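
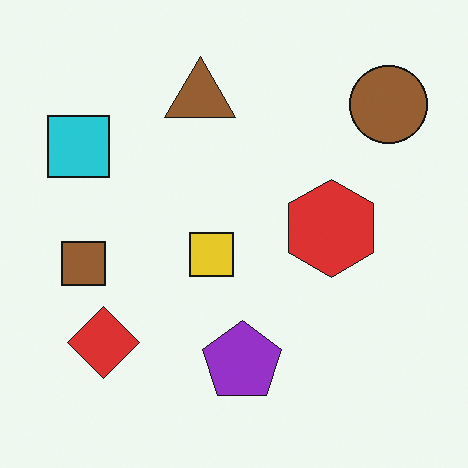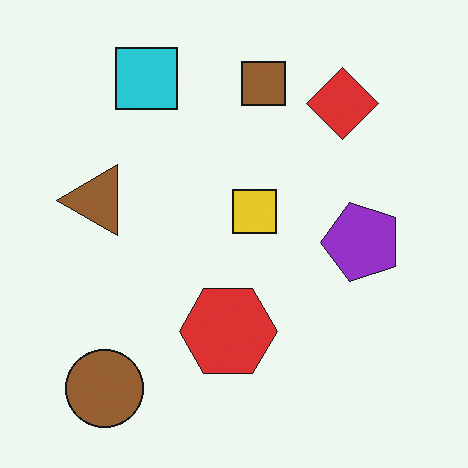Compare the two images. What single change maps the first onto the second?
Transposed (reflected across the top-left ↔ bottom-right diagonal).

Shapes have swapped their row and column positions — what was in the top-right is now in the bottom-left — a diagonal reflection.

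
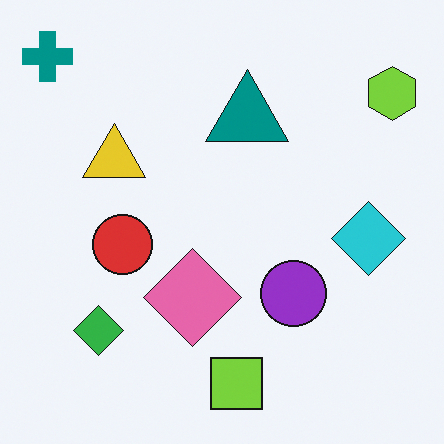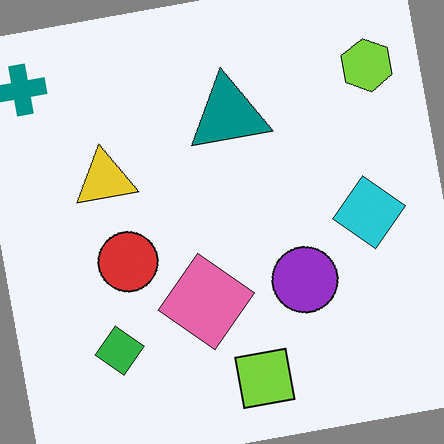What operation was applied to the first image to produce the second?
Rotated counter-clockwise by a small amount.

Every shape is tilted by the same angle and the image corners show triangular fill wedges — a whole-image rotation by a non-right angle.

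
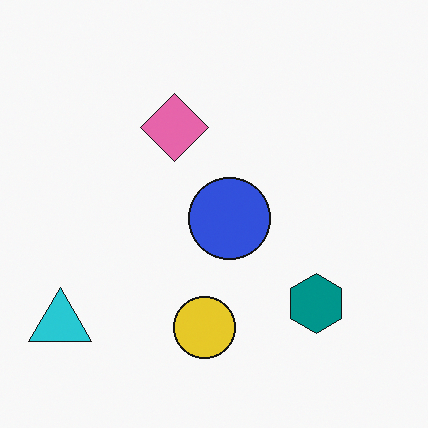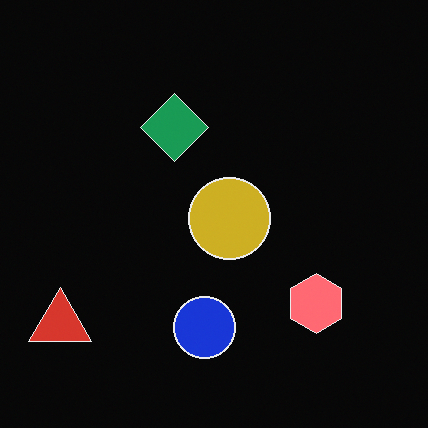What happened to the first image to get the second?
The image was color-inverted (negative).

The light background has become dark and every shape's color is its complement — a photographic negative.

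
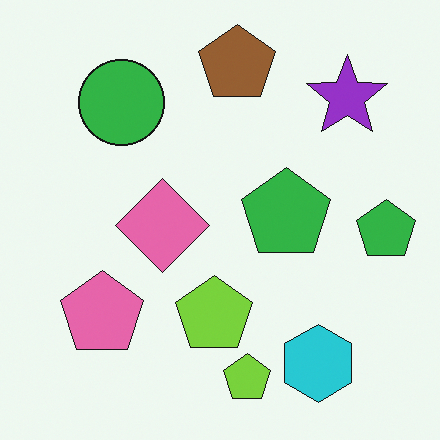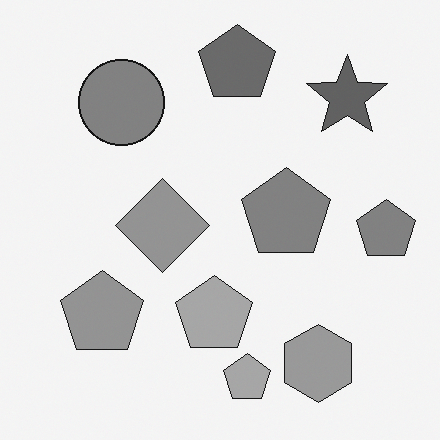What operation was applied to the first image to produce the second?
The transformation is: converted to grayscale.

All color is removed — every shape is now a shade of grey.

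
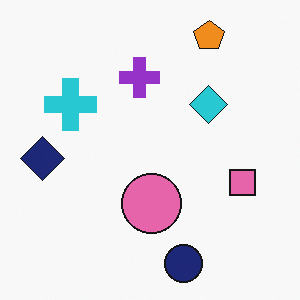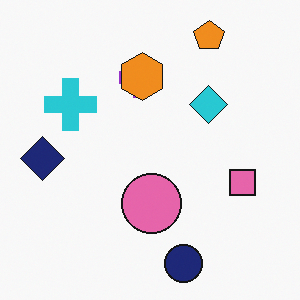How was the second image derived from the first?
The transformation is: overlaid with an additional orange hexagon.

An orange hexagon appears in the second image that is absent from the first.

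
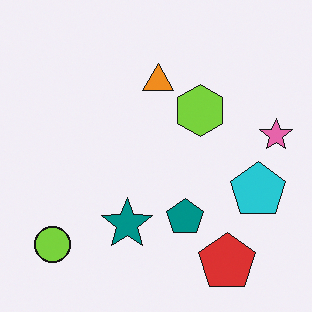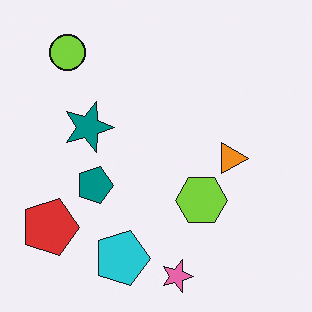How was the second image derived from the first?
The transformation is: rotated 90° clockwise.

The lime circle sits in the bottom-left of the first image and the top-left of the second — consistent with a whole-image 90° clockwise rotation.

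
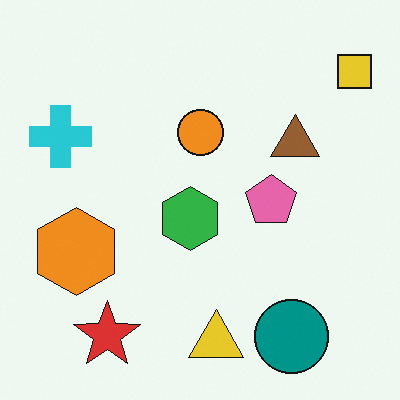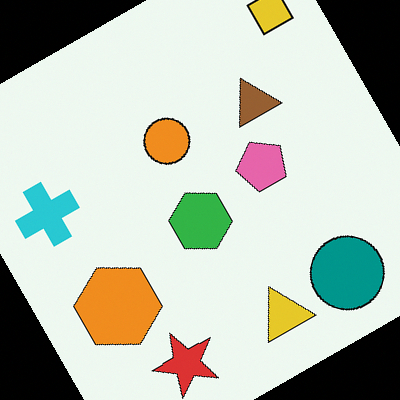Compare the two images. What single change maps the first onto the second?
This is the original image rotated counter-clockwise by a moderate amount.

Every shape is tilted by the same angle and the image corners show triangular fill wedges — a whole-image rotation by a non-right angle.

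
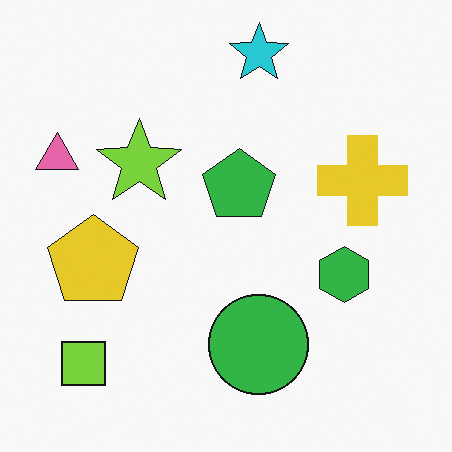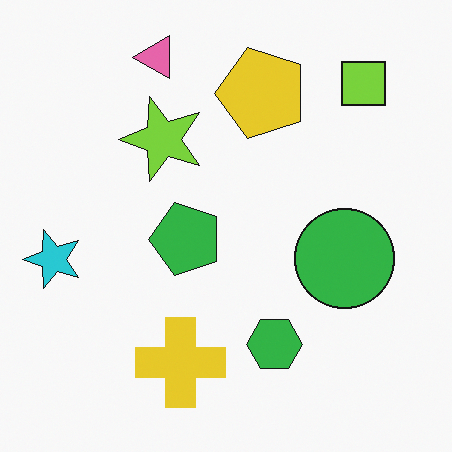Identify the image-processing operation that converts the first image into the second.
The second image is the first transposed (reflected across the top-left ↔ bottom-right diagonal).

Shapes have swapped their row and column positions — what was in the top-right is now in the bottom-left — a diagonal reflection.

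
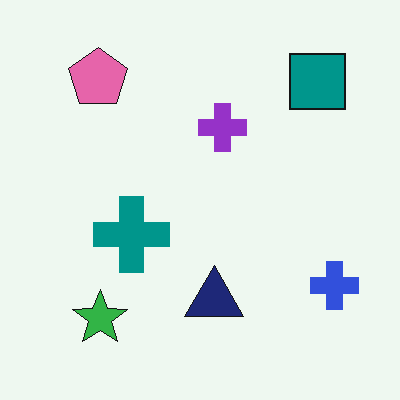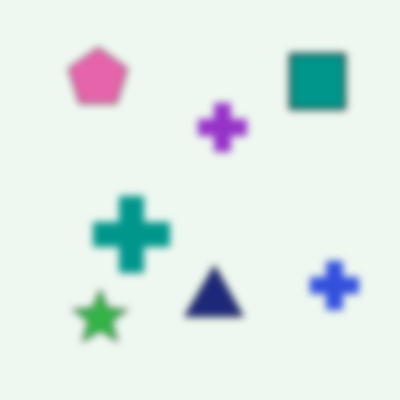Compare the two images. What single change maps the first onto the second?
The image was moderately blurred.

Shape edges and outlines are uniformly softened across the whole image.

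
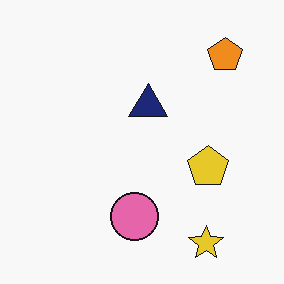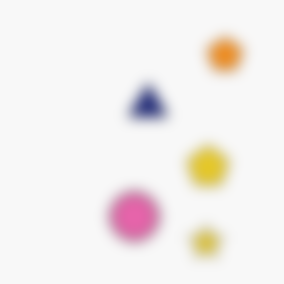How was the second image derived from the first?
Strongly gaussian-blurred.

Shape edges and outlines are uniformly softened across the whole image.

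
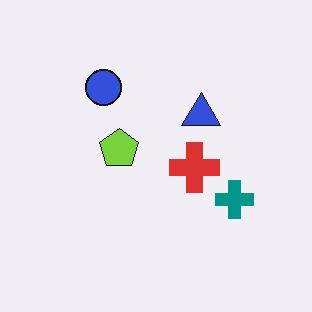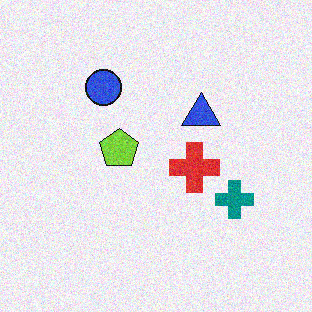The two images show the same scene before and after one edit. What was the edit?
The image was degraded with visible gaussian noise.

Random speckle covers the whole image, including the flat background.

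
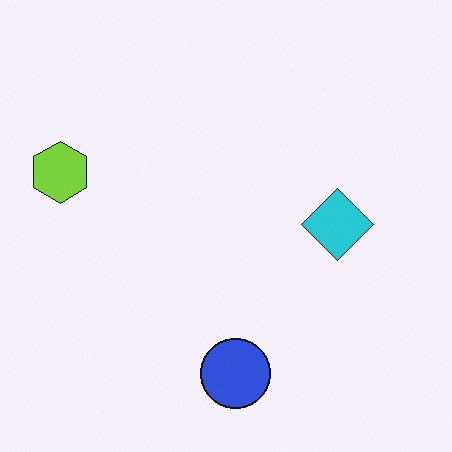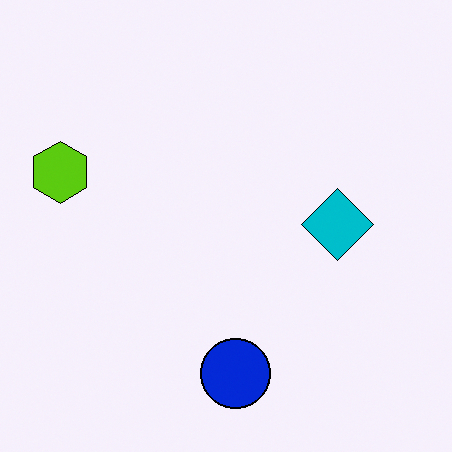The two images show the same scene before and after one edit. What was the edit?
The transformation is: given slightly increased contrast.

Tones are pushed away from mid-grey across the whole image — a global contrast change.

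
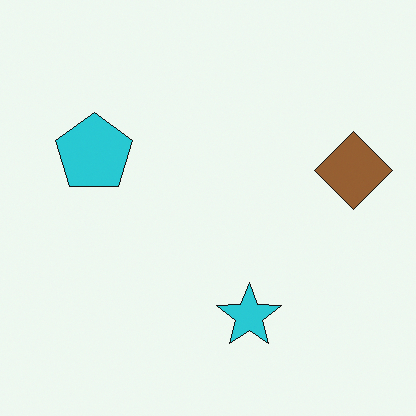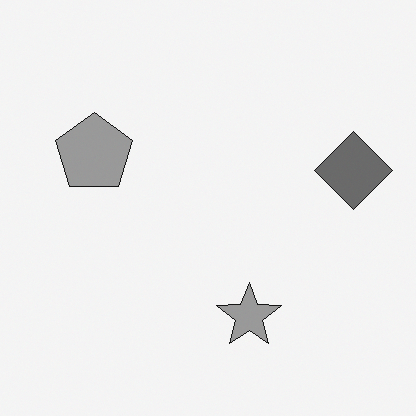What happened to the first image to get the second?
It was converted to grayscale.

All color is removed — every shape is now a shade of grey.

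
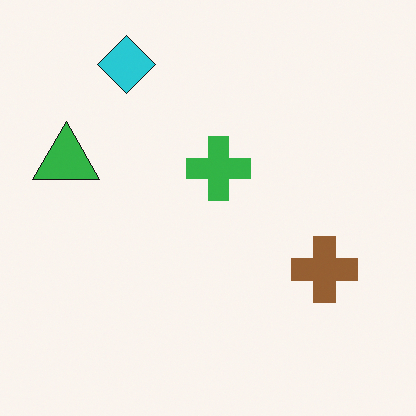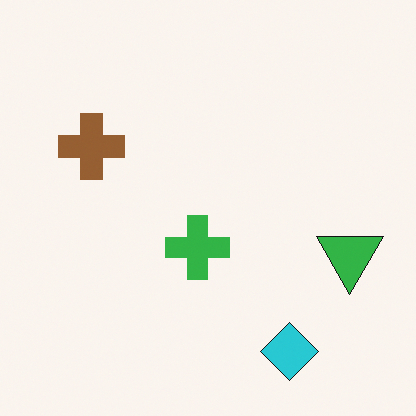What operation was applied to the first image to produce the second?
The second image is the first rotated 180°.

The cyan diamond sits in the top-left of the first image and the bottom-right of the second — consistent with a whole-image 180° rotation.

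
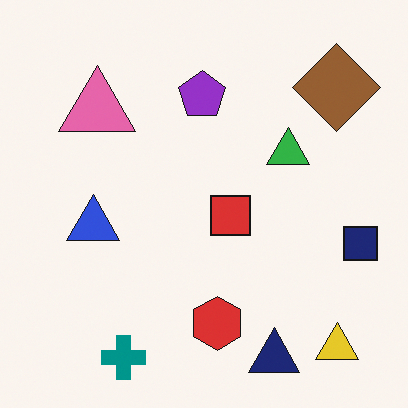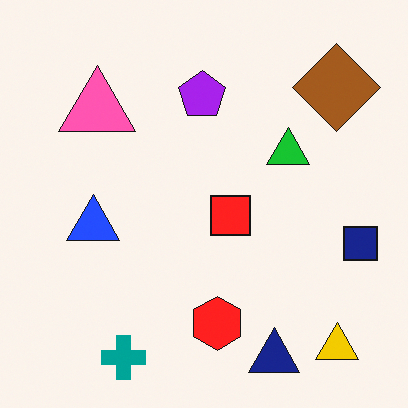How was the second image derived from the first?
This is the original image slightly oversaturated.

All colors are more vivid — a global saturation change.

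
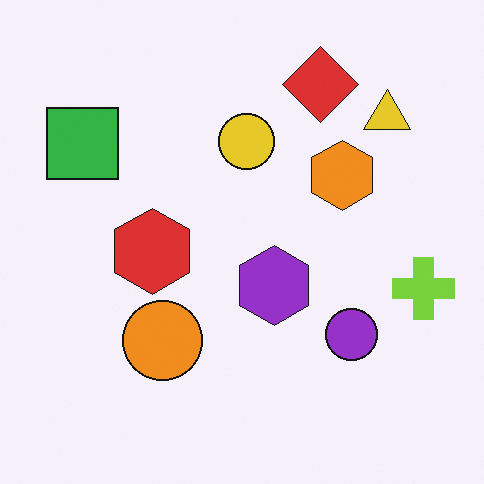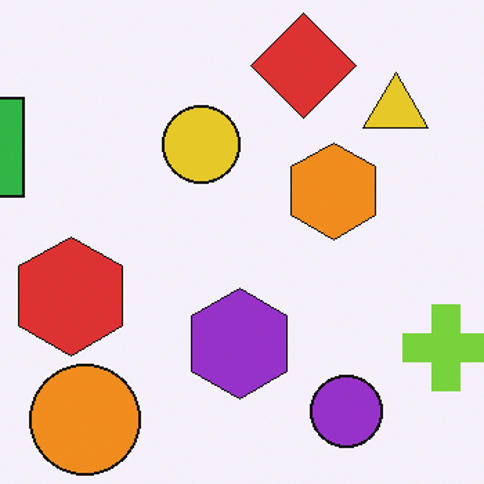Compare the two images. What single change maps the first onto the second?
The second image is the first cropped to a modestly smaller region and rescaled.

The visible shapes are larger and the field of view is narrower; shapes near the original edges may be partly or wholly outside the frame — a crop-and-rescale.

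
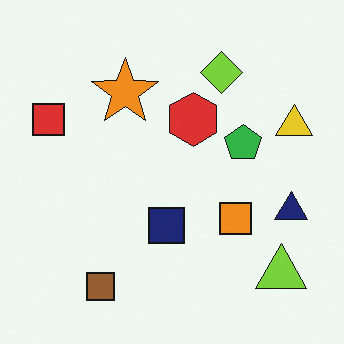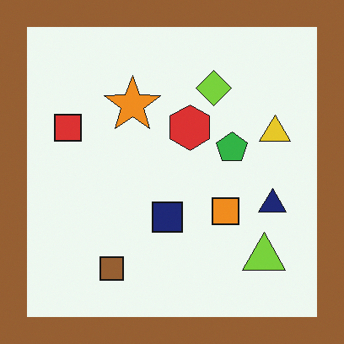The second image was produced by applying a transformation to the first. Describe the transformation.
Framed with a brown border.

A solid brown frame runs around the edge of the second image, with the content slightly shrunk inside it.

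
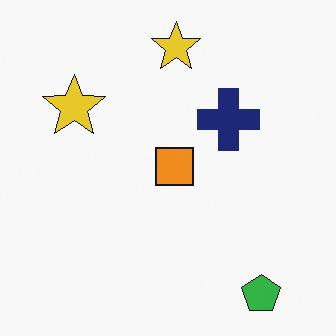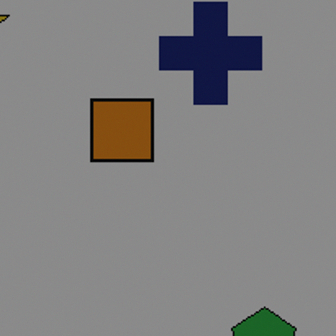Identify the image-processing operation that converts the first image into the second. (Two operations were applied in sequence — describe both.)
The image was cropped to a noticeably smaller region and rescaled, then substantially darkened.

The visible shapes are larger and the field of view is narrower; shapes near the original edges may be partly or wholly outside the frame — a crop-and-rescale. Every pixel — background and shapes alike — is uniformly darkened.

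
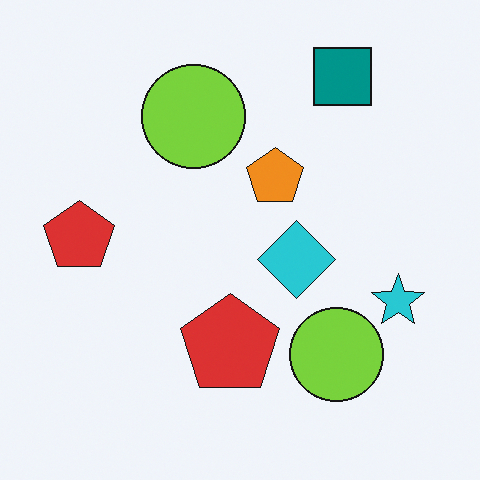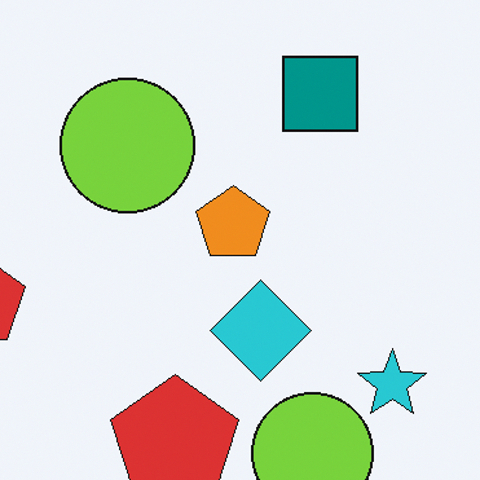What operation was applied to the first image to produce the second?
The second image is the first cropped slightly and scaled back up.

The visible shapes are larger and the field of view is narrower; shapes near the original edges may be partly or wholly outside the frame — a crop-and-rescale.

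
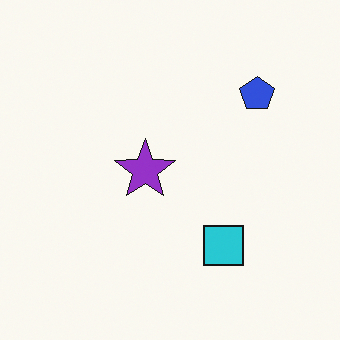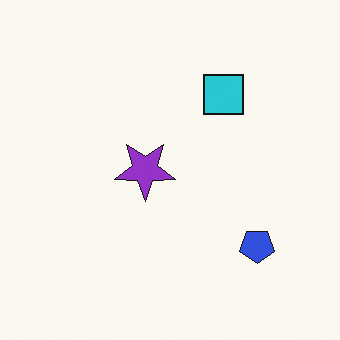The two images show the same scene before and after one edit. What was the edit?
The second image is the first flipped vertically (top ↔ bottom).

The blue pentagon is in the top-right of the first image and the bottom-right of the second — shapes on opposite sides of the horizontal midline have swapped in a mirror flip.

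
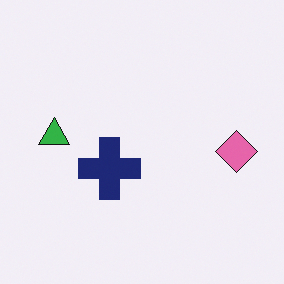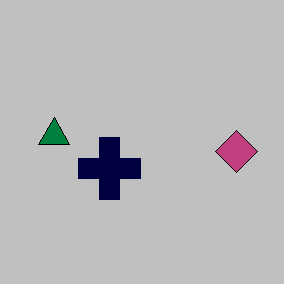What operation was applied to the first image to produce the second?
The image was heavily posterized to just a handful of flat colors.

Each flat color has snapped to a coarser quantized level — most visibly, the near-white background has dropped to a flat grey.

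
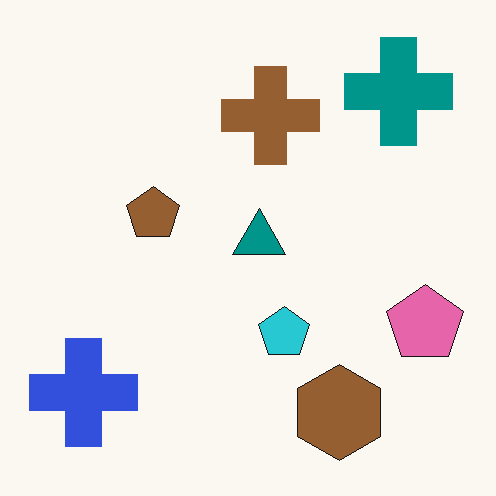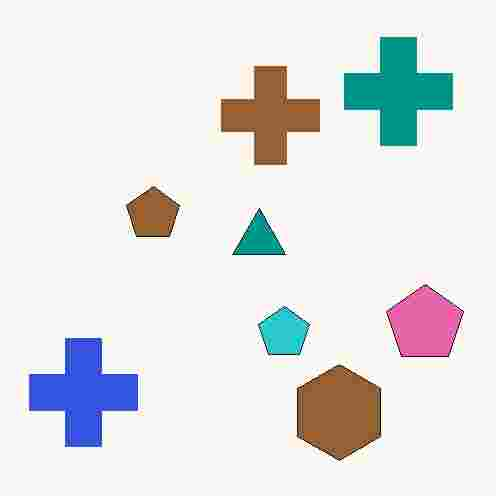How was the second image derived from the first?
Heavily JPEG-compressed with obvious blocking artifacts.

Blocky 8×8 compression artifacts appear around shape edges and the flat background shows ringing — characteristic JPEG degradation.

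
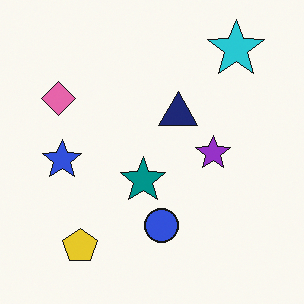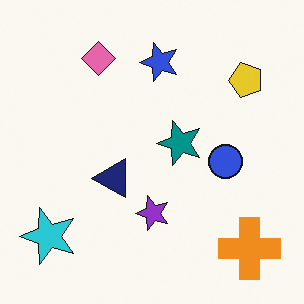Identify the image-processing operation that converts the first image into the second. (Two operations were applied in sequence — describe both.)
This is the original image transposed (reflected across the top-left ↔ bottom-right diagonal), then overlaid with an additional orange cross.

Shapes have swapped their row and column positions — what was in the top-right is now in the bottom-left — a diagonal reflection. An orange cross appears in the second image that is absent from the first.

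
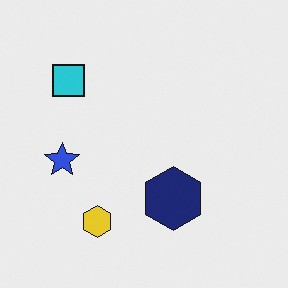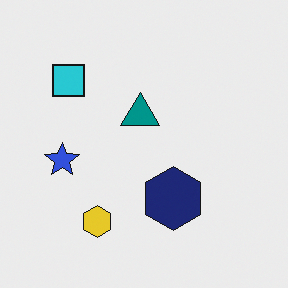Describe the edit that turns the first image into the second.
The image was overlaid with an additional teal triangle.

A teal triangle appears in the second image that is absent from the first.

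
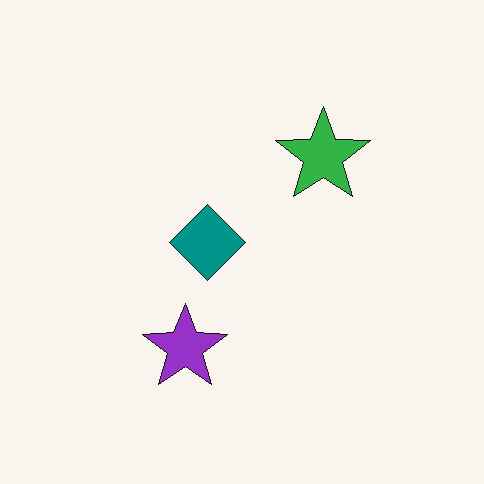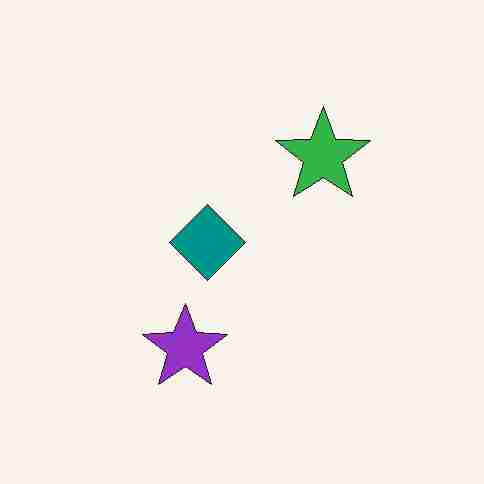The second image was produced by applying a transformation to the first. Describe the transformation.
The image was heavily JPEG-compressed with obvious blocking artifacts.

Blocky 8×8 compression artifacts appear around shape edges and the flat background shows ringing — characteristic JPEG degradation.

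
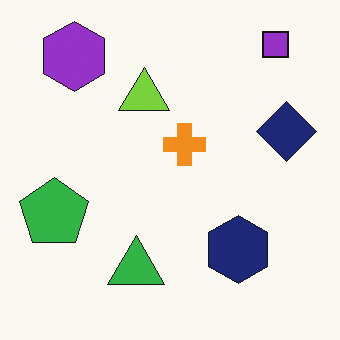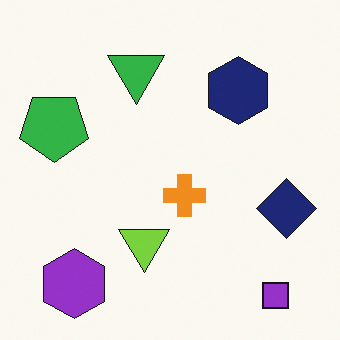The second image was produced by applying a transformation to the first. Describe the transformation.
This is the original image flipped vertically (top ↔ bottom).

The purple square is in the top-right of the first image and the bottom-right of the second — shapes on opposite sides of the horizontal midline have swapped in a mirror flip.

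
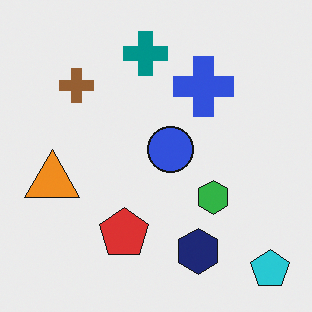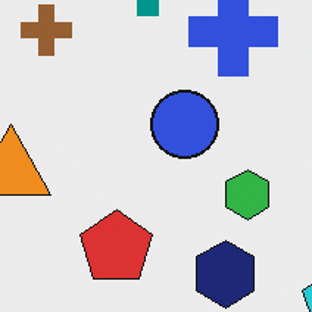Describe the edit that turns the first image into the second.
It was cropped to a modestly smaller region and rescaled.

The visible shapes are larger and the field of view is narrower; shapes near the original edges may be partly or wholly outside the frame — a crop-and-rescale.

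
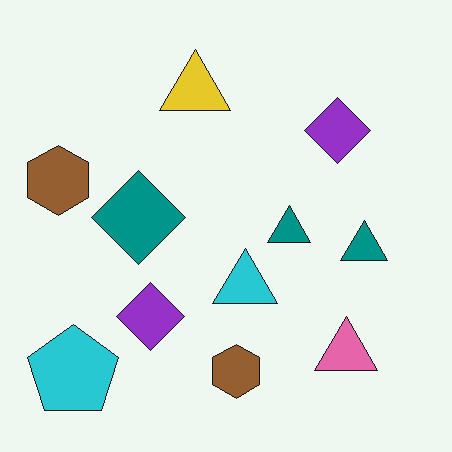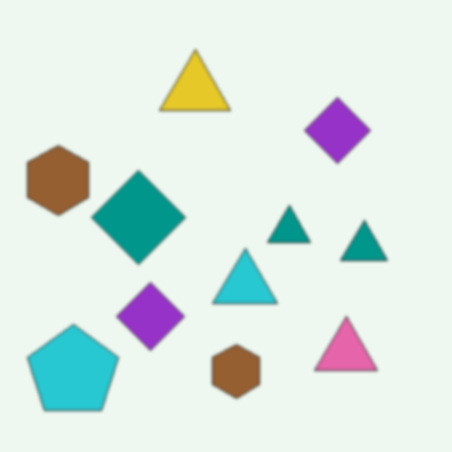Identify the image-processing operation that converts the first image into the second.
This is the original image given a subtle gaussian blur.

Shape edges and outlines are uniformly softened across the whole image.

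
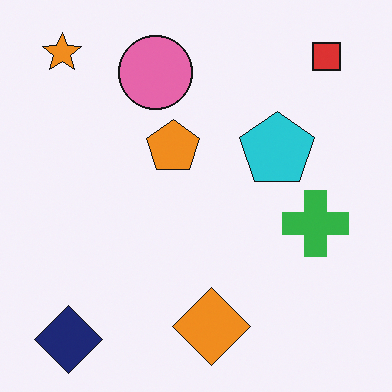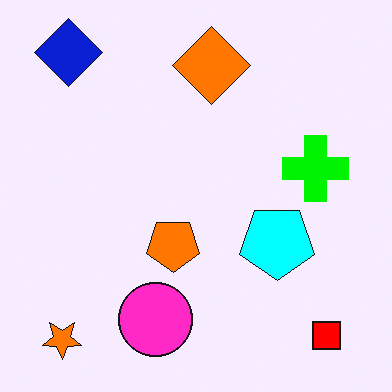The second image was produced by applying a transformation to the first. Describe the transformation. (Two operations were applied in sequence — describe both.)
Heavily oversaturated, then flipped vertically (top ↔ bottom).

All colors are more vivid — a global saturation change. The navy diamond is in the bottom-left of the first image and the top-left of the second — shapes on opposite sides of the horizontal midline have swapped in a mirror flip.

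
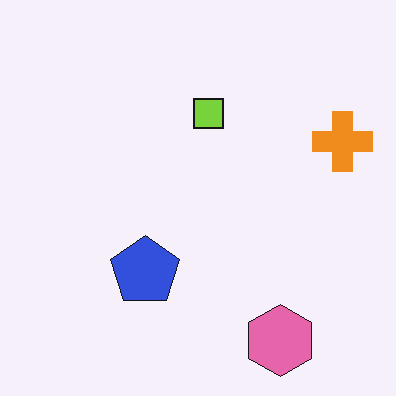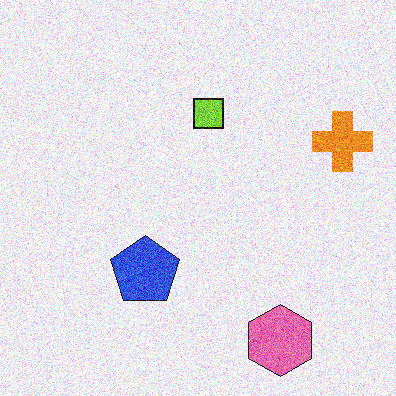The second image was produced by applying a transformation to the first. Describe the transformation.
It was degraded with a thick layer of grain.

Random speckle covers the whole image, including the flat background.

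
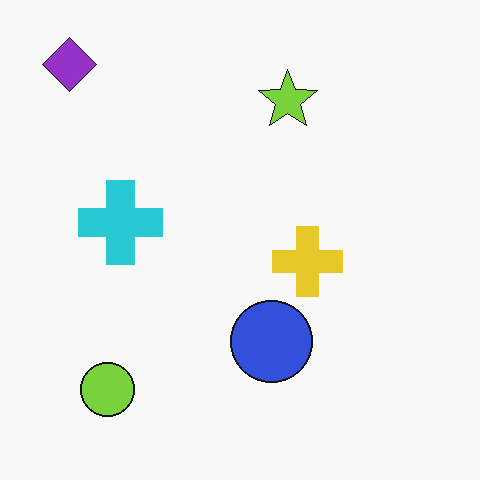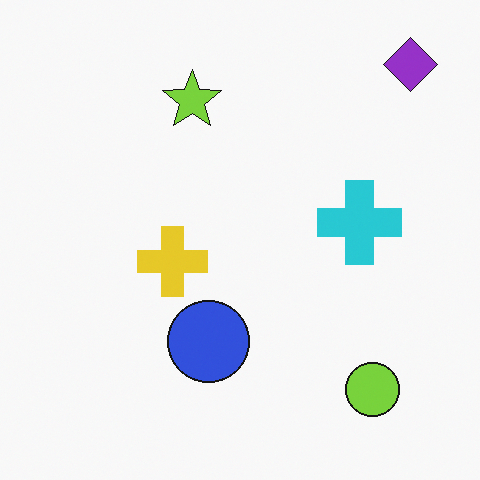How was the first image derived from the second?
The first image is the second flipped horizontally (left ↔ right).

The purple diamond is in the top-right of the second image and the top-left of the first — shapes on opposite sides of the vertical midline have swapped in a mirror flip.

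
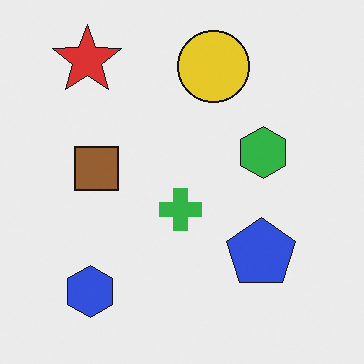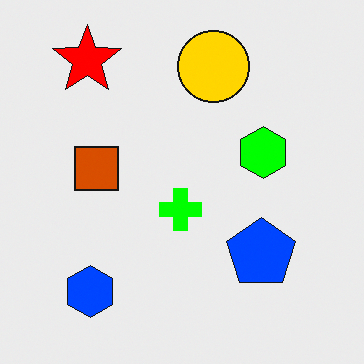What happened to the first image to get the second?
It was made much more vivid (saturation change).

All colors are more vivid — a global saturation change.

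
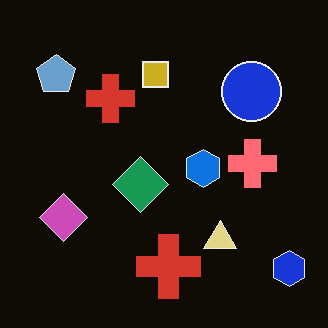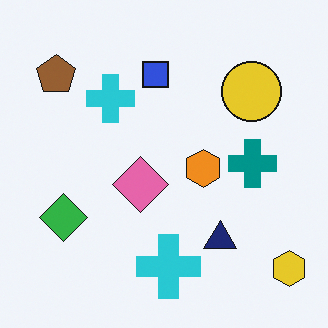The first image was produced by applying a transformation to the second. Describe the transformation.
The transformation is: color-inverted (negative).

The light background has become dark and every shape's color is its complement — a photographic negative.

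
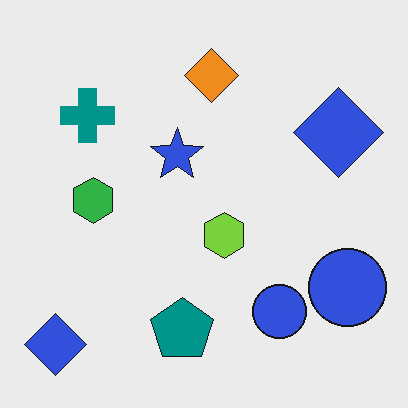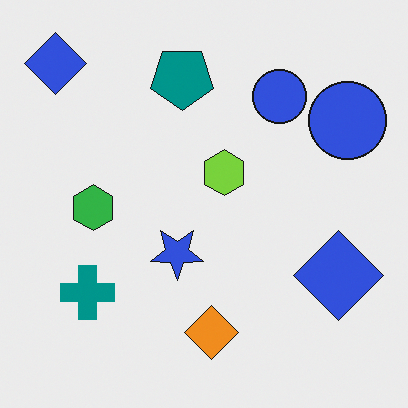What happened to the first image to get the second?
Flipped vertically (top ↔ bottom).

The orange diamond is in the top of the first image and the bottom of the second — shapes on opposite sides of the horizontal midline have swapped in a mirror flip.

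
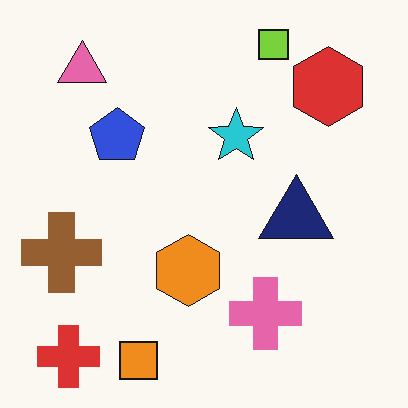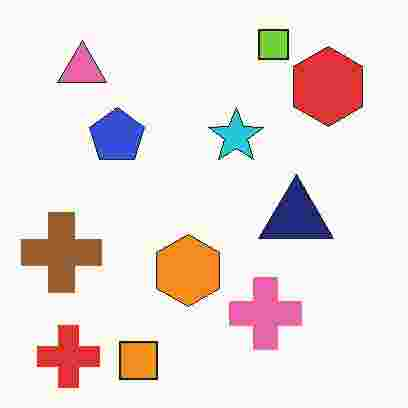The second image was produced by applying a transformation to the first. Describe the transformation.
The transformation is: degraded with heavy JPEG compression.

Blocky 8×8 compression artifacts appear around shape edges and the flat background shows ringing — characteristic JPEG degradation.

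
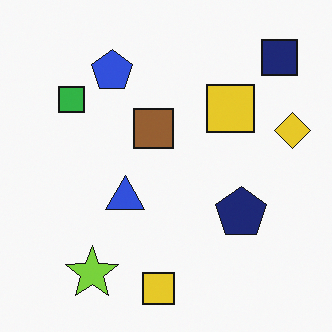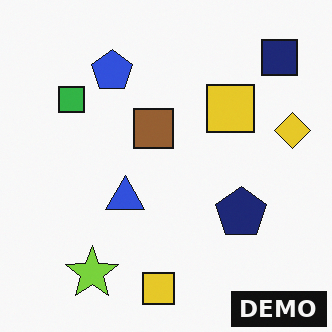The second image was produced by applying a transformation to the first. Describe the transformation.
It was watermarked with the text "DEMO" in the lower-right corner.

A dark label reading "DEMO" appears in the lower-right corner.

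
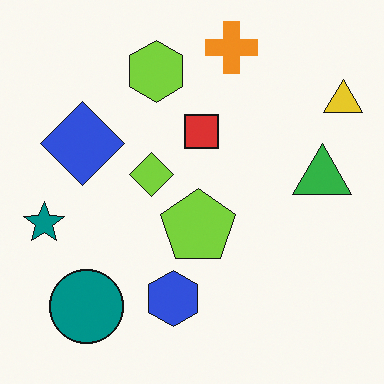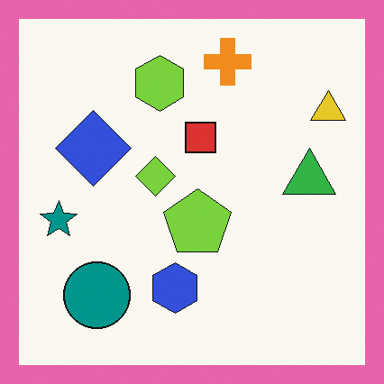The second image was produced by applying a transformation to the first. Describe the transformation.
The image was framed with a pink border.

A solid pink frame runs around the edge of the second image, with the content slightly shrunk inside it.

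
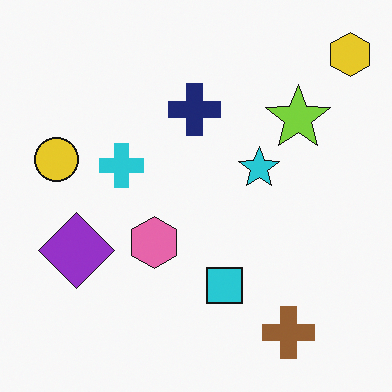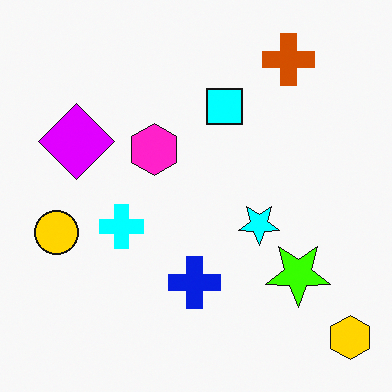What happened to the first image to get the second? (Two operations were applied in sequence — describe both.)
The second image is the first flipped vertically (top ↔ bottom), then made much more vivid (saturation change).

The yellow hexagon is in the top-right of the first image and the bottom-right of the second — shapes on opposite sides of the horizontal midline have swapped in a mirror flip. All colors are more vivid — a global saturation change.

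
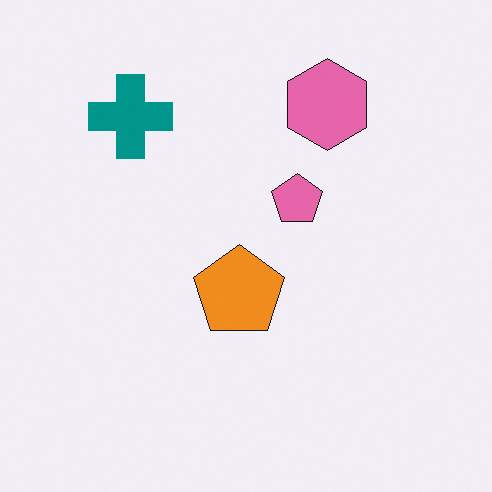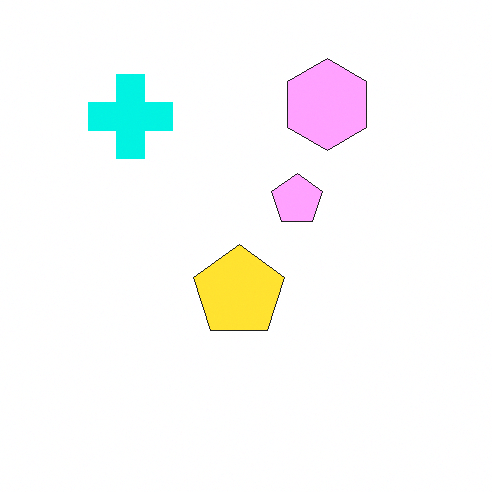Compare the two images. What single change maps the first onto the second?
The second image is the first brightened a lot.

Every pixel — background and shapes alike — is uniformly brightened.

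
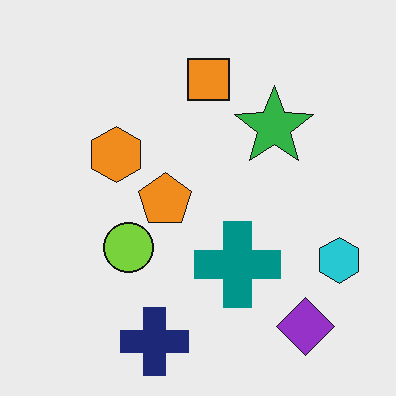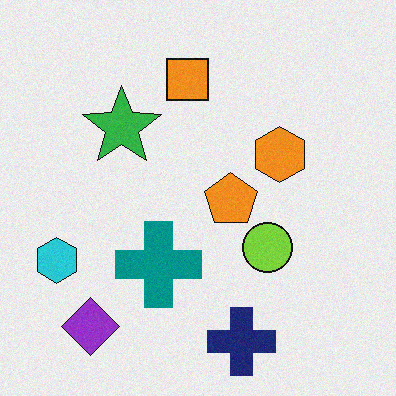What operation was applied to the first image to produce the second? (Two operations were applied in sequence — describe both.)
The transformation is: flipped horizontally (left ↔ right), then degraded with subtle gaussian noise.

The cyan hexagon is in the right of the first image and the left of the second — shapes on opposite sides of the vertical midline have swapped in a mirror flip. Random speckle covers the whole image, including the flat background.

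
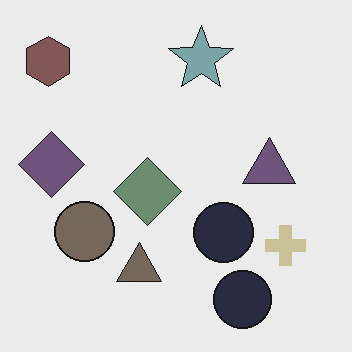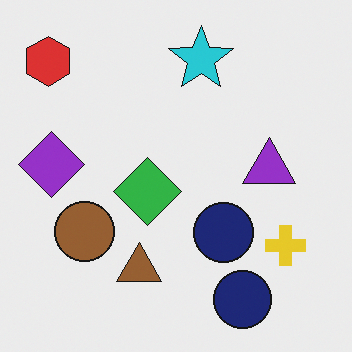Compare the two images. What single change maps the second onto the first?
This is the original image heavily desaturated.

All colors are more muted and greyish — a global saturation change.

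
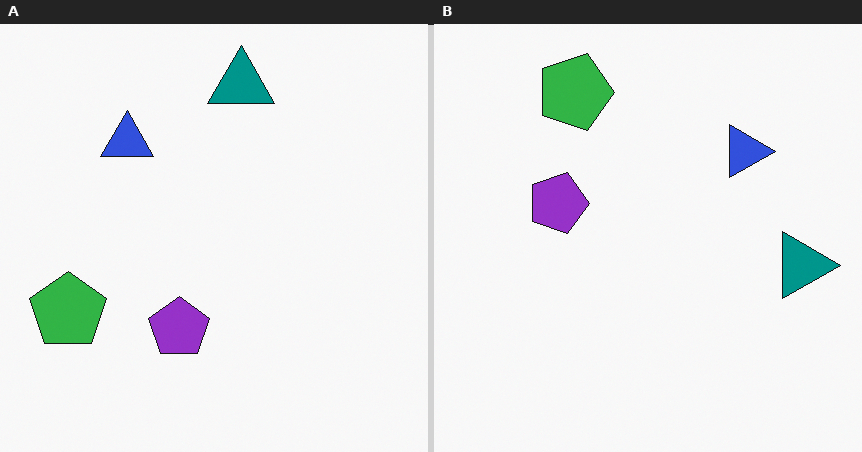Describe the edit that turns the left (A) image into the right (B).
The transformation is: rotated 90° clockwise.

The green pentagon sits in the bottom-left of the left (A) image and the top-left of the right (B) — consistent with a whole-image 90° clockwise rotation.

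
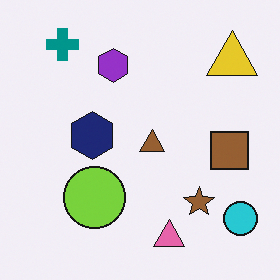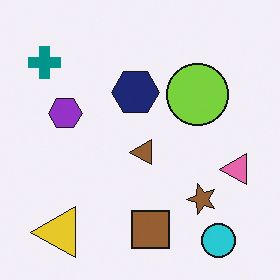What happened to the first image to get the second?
The image was transposed (reflected across the top-left ↔ bottom-right diagonal).

Shapes have swapped their row and column positions — what was in the top-right is now in the bottom-left — a diagonal reflection.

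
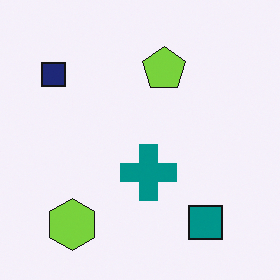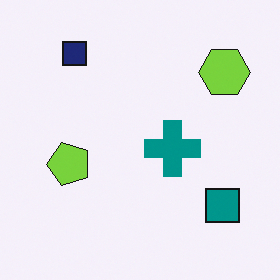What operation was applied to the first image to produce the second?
This is the original image transposed (reflected across the top-left ↔ bottom-right diagonal).

Shapes have swapped their row and column positions — what was in the top-right is now in the bottom-left — a diagonal reflection.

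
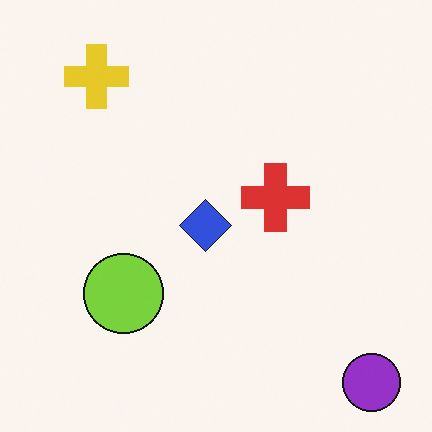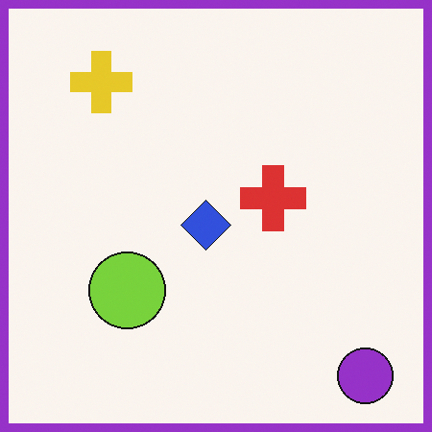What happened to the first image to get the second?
The image was framed with a purple border.

A solid purple frame runs around the edge of the second image, with the content slightly shrunk inside it.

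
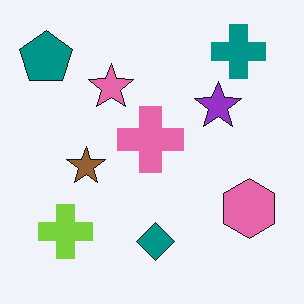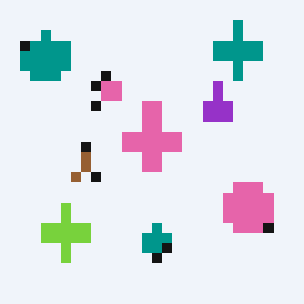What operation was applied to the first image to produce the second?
This is the original image heavily pixelated into large blocks.

Shapes are reduced to large square blocks; fine edges and outlines are lost — a downscale-then-upscale (mosaic) effect.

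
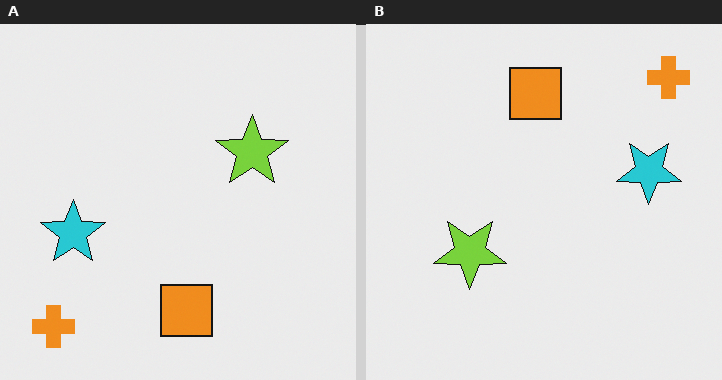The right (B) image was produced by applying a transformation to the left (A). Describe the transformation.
This is the original image rotated 180°.

The orange cross sits in the bottom-left of the left (A) image and the top-right of the right (B) — consistent with a whole-image 180° rotation.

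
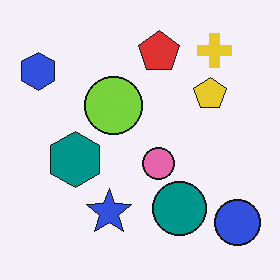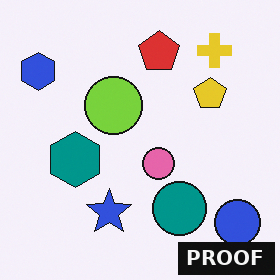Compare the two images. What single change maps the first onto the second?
This is the original image watermarked with the text "PROOF" in the lower-right corner.

A dark label reading "PROOF" appears in the lower-right corner.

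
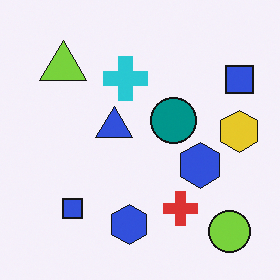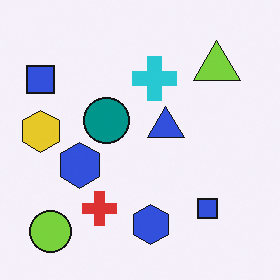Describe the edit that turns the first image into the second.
It was flipped horizontally (left ↔ right).

The yellow hexagon is in the right of the first image and the left of the second — shapes on opposite sides of the vertical midline have swapped in a mirror flip.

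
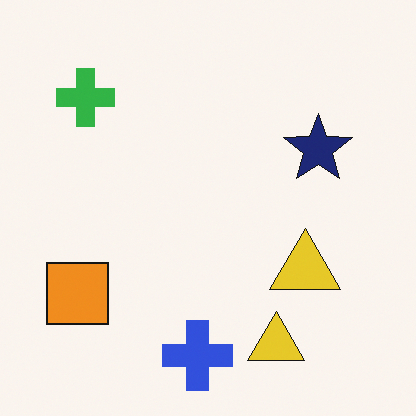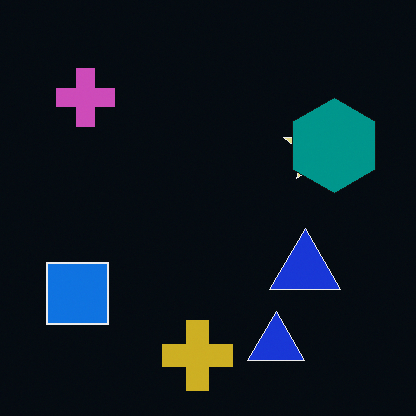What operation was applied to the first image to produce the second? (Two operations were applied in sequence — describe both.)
The transformation is: color-inverted (negative), then overlaid with an additional teal hexagon.

The light background has become dark and every shape's color is its complement — a photographic negative. A teal hexagon appears in the second image that is absent from the first.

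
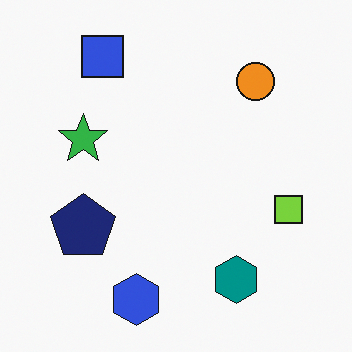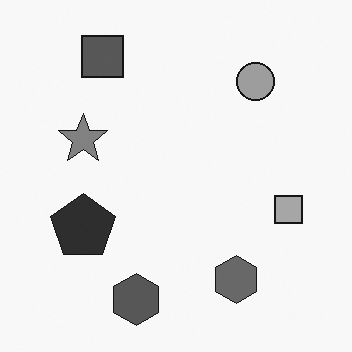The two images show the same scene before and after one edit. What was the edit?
The second image is the first converted to grayscale.

All color is removed — every shape is now a shade of grey.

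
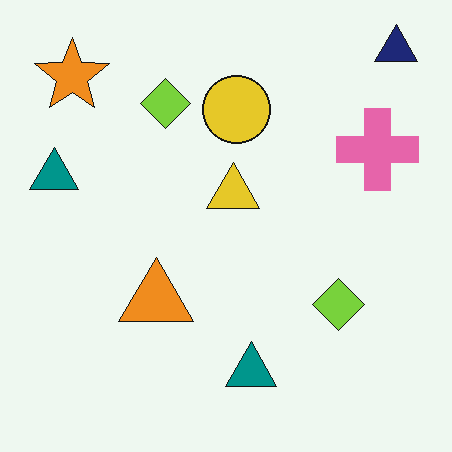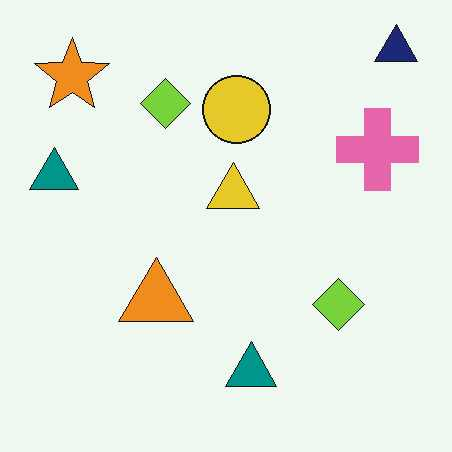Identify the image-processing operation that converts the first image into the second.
It was JPEG-compressed with visible artifacts.

Blocky 8×8 compression artifacts appear around shape edges and the flat background shows ringing — characteristic JPEG degradation.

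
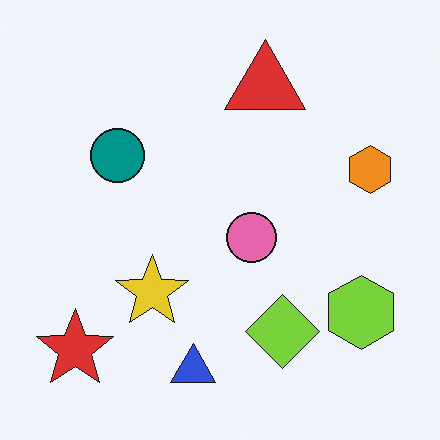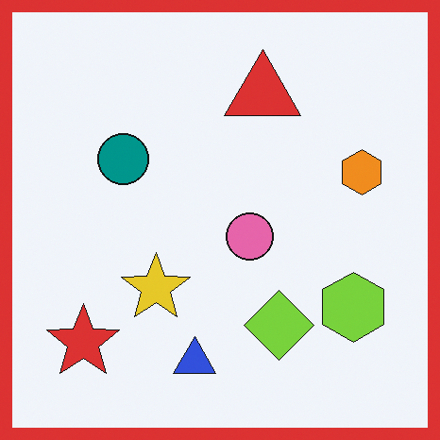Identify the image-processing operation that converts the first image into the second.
It was framed with a red border.

A solid red frame runs around the edge of the second image, with the content slightly shrunk inside it.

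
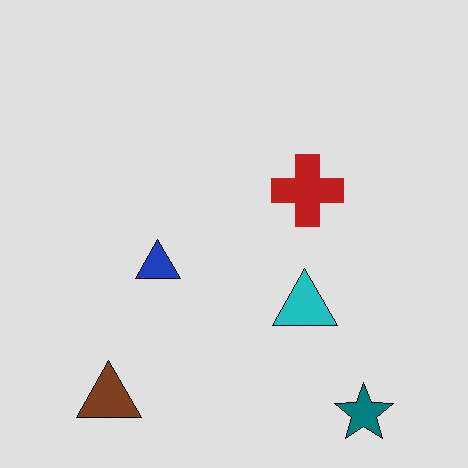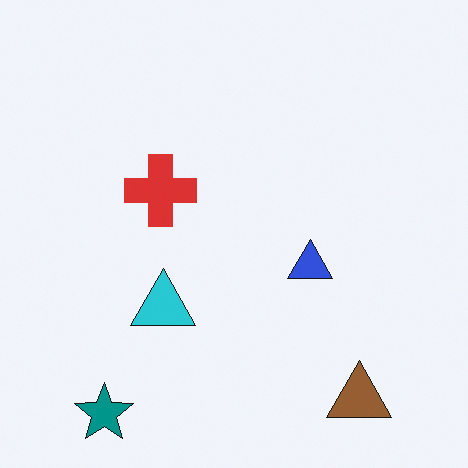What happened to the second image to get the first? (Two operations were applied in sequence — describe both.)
The transformation is: posterized to a reduced palette, then flipped horizontally (left ↔ right).

Each flat color has snapped to a coarser quantized level — most visibly, the near-white background has dropped to a flat grey. The teal star is in the bottom-left of the second image and the bottom-right of the first — shapes on opposite sides of the vertical midline have swapped in a mirror flip.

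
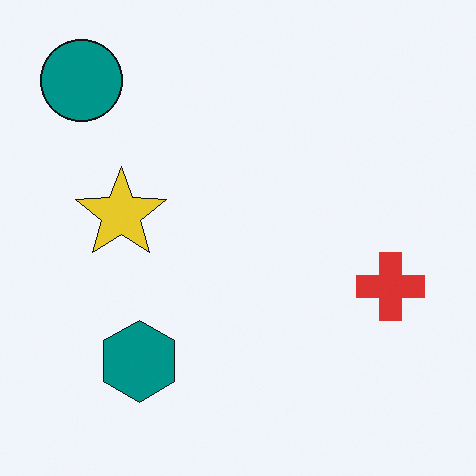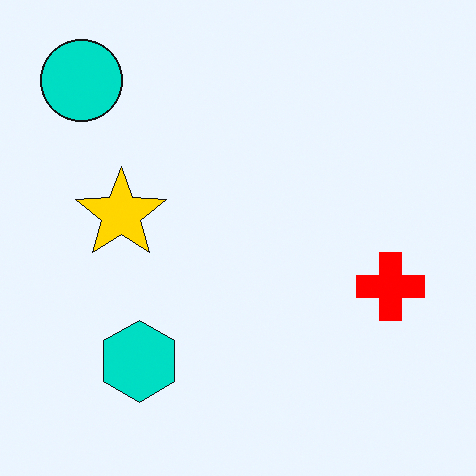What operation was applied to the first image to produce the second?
This is the original image heavily oversaturated.

All colors are more vivid — a global saturation change.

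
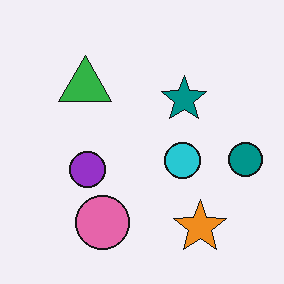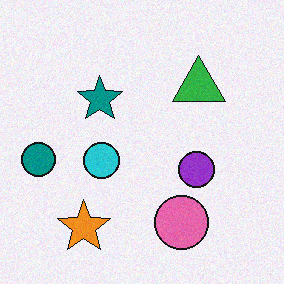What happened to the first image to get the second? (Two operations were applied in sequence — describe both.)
The image was flipped horizontally (left ↔ right), then degraded with a light layer of grain.

The teal circle is in the right of the first image and the left of the second — shapes on opposite sides of the vertical midline have swapped in a mirror flip. Random speckle covers the whole image, including the flat background.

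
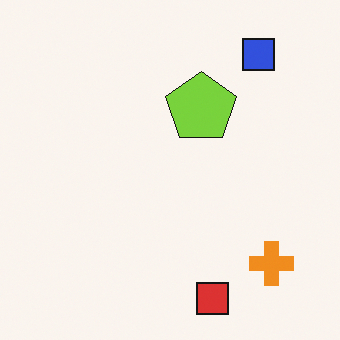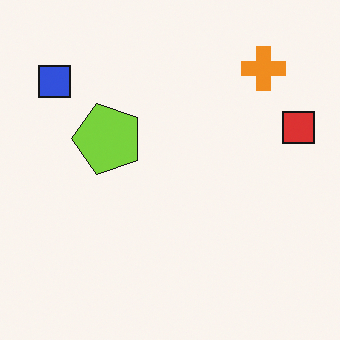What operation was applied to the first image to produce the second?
The second image is the first rotated 90° counter-clockwise.

The blue square sits in the top-right of the first image and the top-left of the second — consistent with a whole-image 90° counter-clockwise rotation.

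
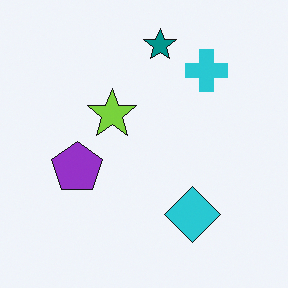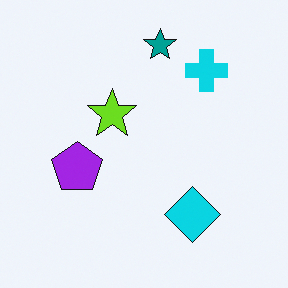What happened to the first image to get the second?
It was slightly oversaturated.

All colors are more vivid — a global saturation change.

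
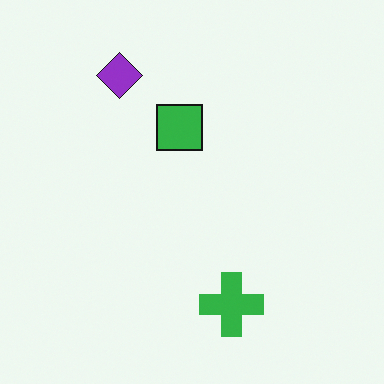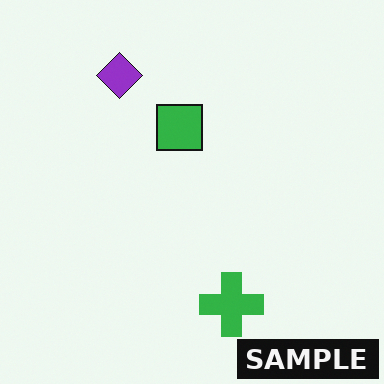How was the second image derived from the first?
This is the original image watermarked with the text "SAMPLE" in the lower-right corner.

A dark label reading "SAMPLE" appears in the lower-right corner.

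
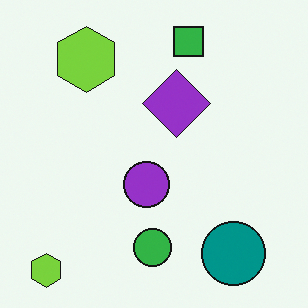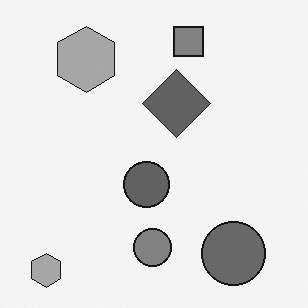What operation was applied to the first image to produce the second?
The image was converted to grayscale.

All color is removed — every shape is now a shade of grey.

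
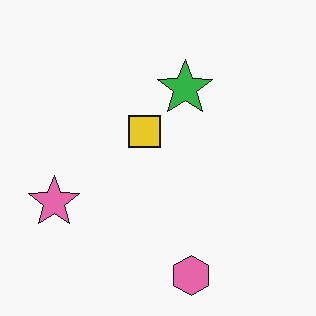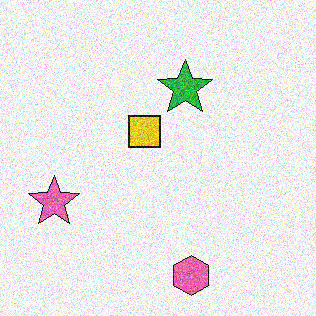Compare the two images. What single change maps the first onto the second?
This is the original image degraded with a thick layer of grain.

Random speckle covers the whole image, including the flat background.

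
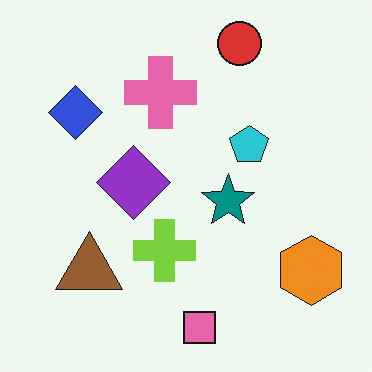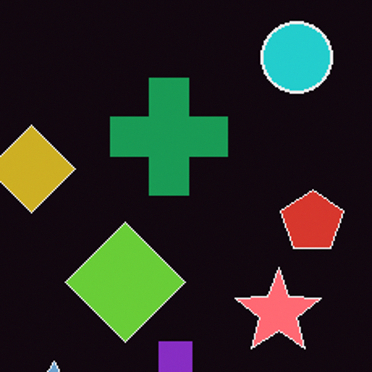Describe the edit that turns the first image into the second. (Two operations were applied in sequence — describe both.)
The image was cropped tightly and scaled back up, then color-inverted (negative).

The visible shapes are larger and the field of view is narrower; shapes near the original edges may be partly or wholly outside the frame — a crop-and-rescale. The light background has become dark and every shape's color is its complement — a photographic negative.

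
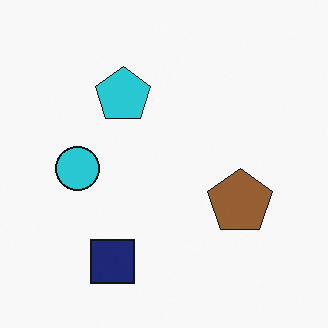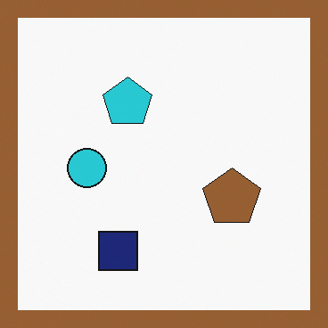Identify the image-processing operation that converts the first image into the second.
This is the original image framed with a brown border.

A solid brown frame runs around the edge of the second image, with the content slightly shrunk inside it.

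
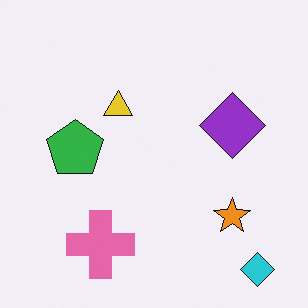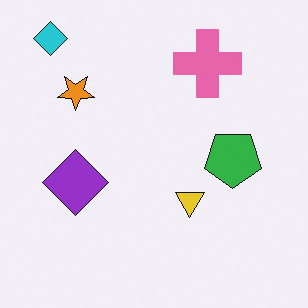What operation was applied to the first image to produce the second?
The transformation is: rotated 180°.

The cyan diamond sits in the bottom-right of the first image and the top-left of the second — consistent with a whole-image 180° rotation.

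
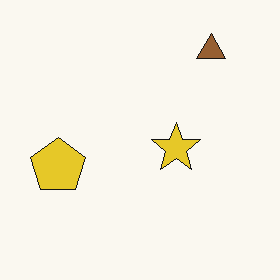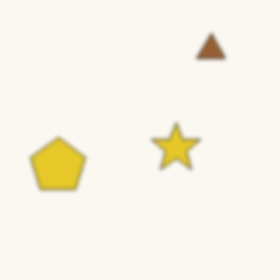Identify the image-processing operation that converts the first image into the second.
The second image is the first slightly softened.

Shape edges and outlines are uniformly softened across the whole image.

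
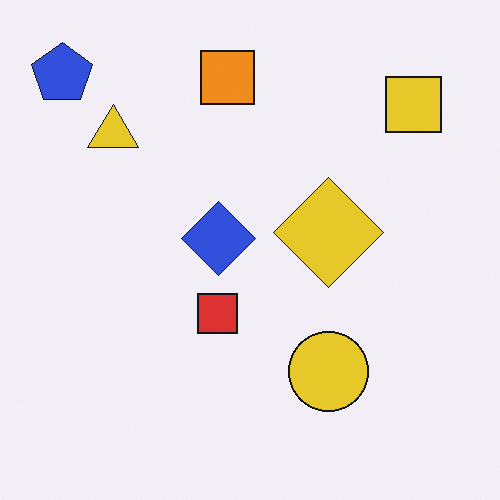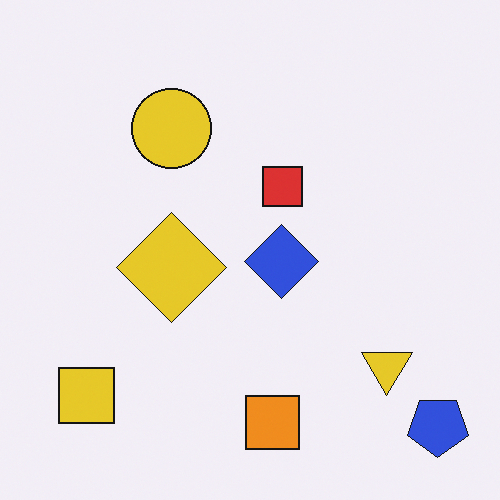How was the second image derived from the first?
The second image is the first rotated 180°.

The blue pentagon sits in the top-left of the first image and the bottom-right of the second — consistent with a whole-image 180° rotation.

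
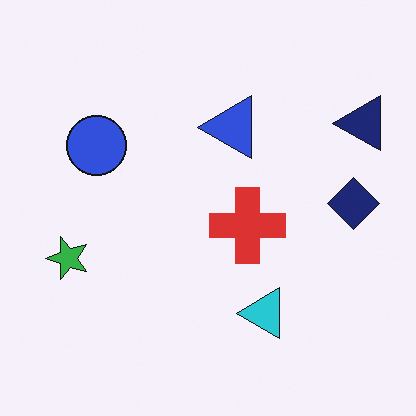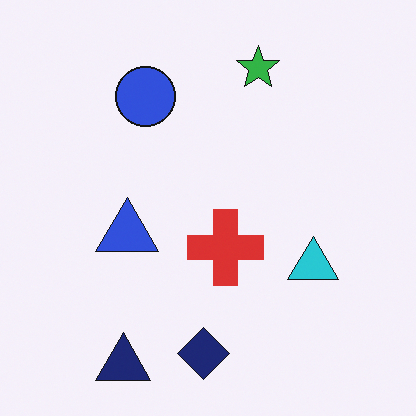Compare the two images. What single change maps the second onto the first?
This is the original image transposed (reflected across the top-left ↔ bottom-right diagonal).

Shapes have swapped their row and column positions — what was in the top-right is now in the bottom-left — a diagonal reflection.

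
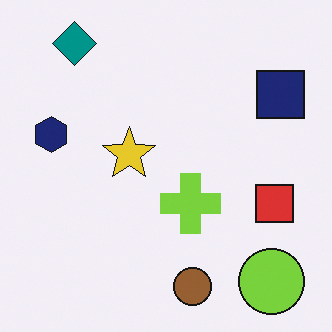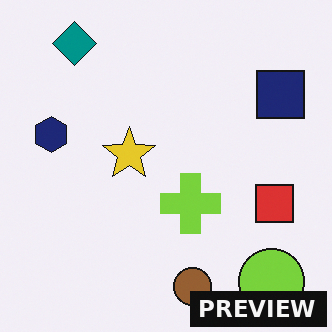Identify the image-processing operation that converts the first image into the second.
The transformation is: watermarked with the text "PREVIEW" in the lower-right corner.

A dark label reading "PREVIEW" appears in the lower-right corner.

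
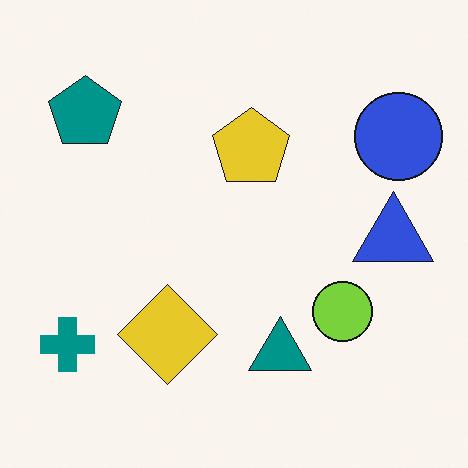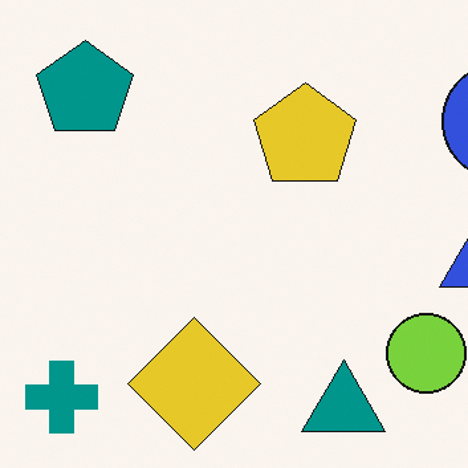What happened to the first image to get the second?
This is the original image cropped slightly and scaled back up.

The visible shapes are larger and the field of view is narrower; shapes near the original edges may be partly or wholly outside the frame — a crop-and-rescale.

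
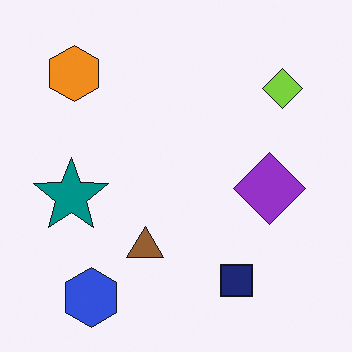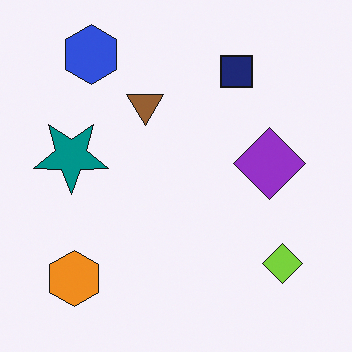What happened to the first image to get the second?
This is the original image flipped vertically (top ↔ bottom).

The blue hexagon is in the bottom-left of the first image and the top-left of the second — shapes on opposite sides of the horizontal midline have swapped in a mirror flip.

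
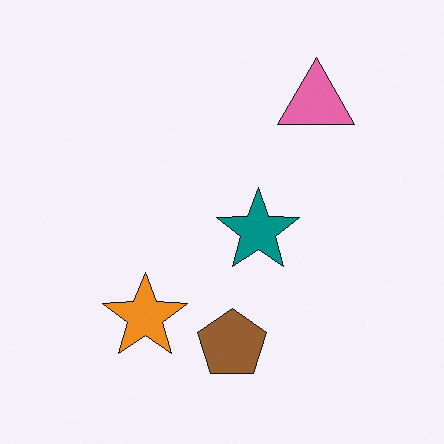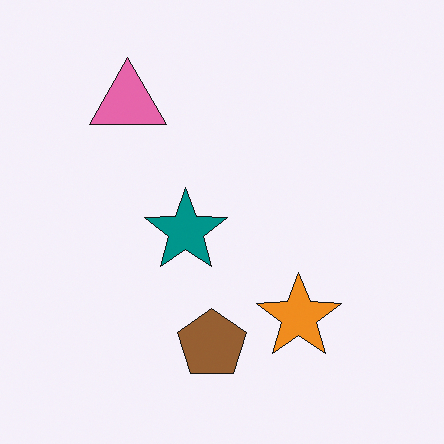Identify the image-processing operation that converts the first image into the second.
It was flipped horizontally (left ↔ right).

The pink triangle is in the top-right of the first image and the top-left of the second — shapes on opposite sides of the vertical midline have swapped in a mirror flip.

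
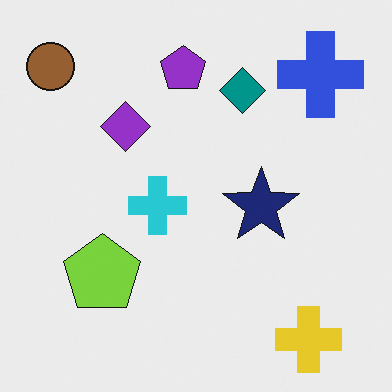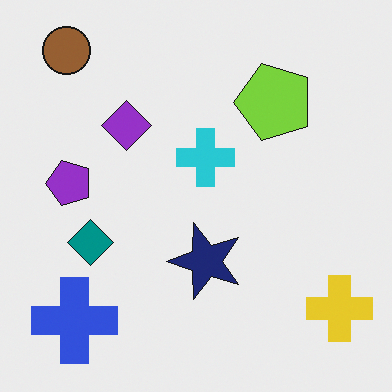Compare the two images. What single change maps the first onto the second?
Transposed (reflected across the top-left ↔ bottom-right diagonal).

Shapes have swapped their row and column positions — what was in the top-right is now in the bottom-left — a diagonal reflection.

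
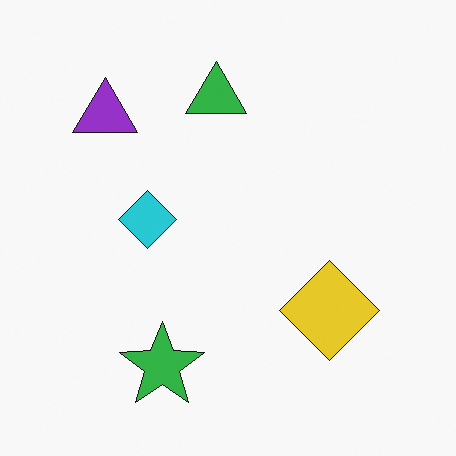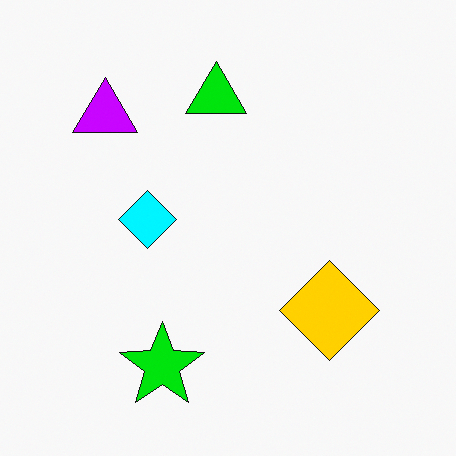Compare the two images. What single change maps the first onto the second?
The transformation is: made much more vivid (saturation change).

All colors are more vivid — a global saturation change.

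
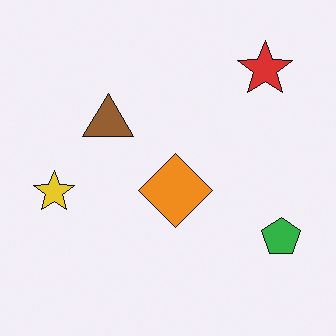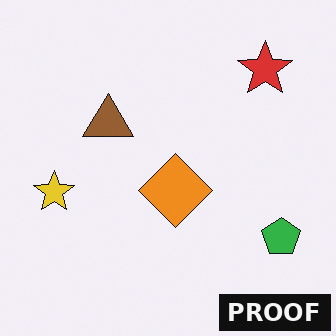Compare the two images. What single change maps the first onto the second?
The image was watermarked with the text "PROOF" in the lower-right corner.

A dark label reading "PROOF" appears in the lower-right corner.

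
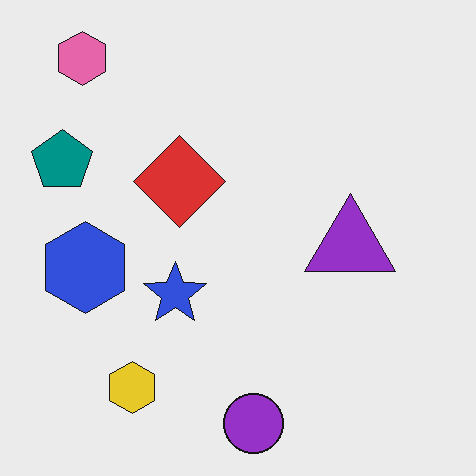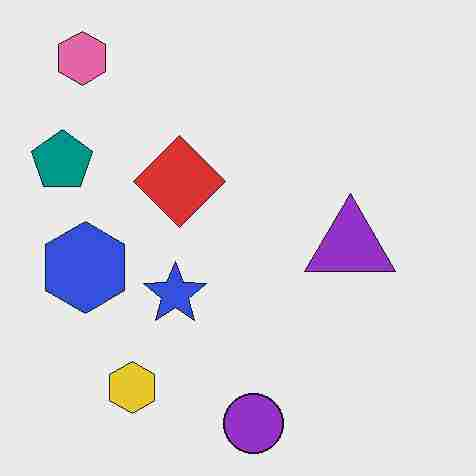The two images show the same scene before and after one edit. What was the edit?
It was heavily JPEG-compressed with obvious blocking artifacts.

Blocky 8×8 compression artifacts appear around shape edges and the flat background shows ringing — characteristic JPEG degradation.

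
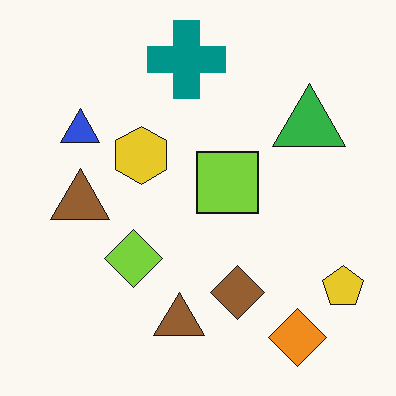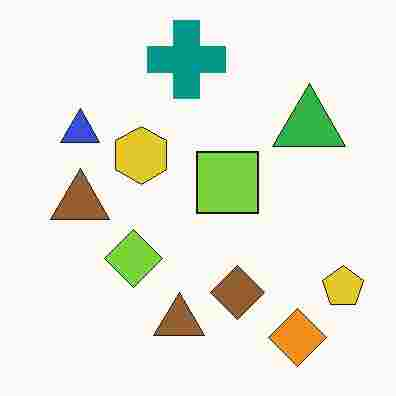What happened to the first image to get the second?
This is the original image heavily JPEG-compressed with obvious blocking artifacts.

Blocky 8×8 compression artifacts appear around shape edges and the flat background shows ringing — characteristic JPEG degradation.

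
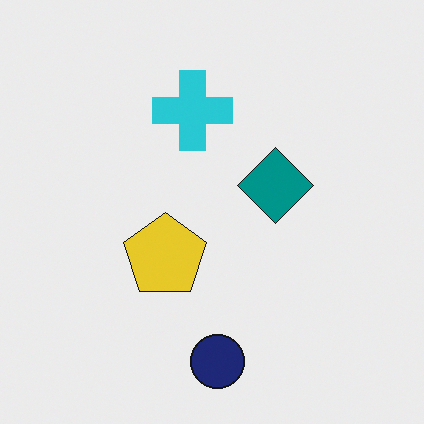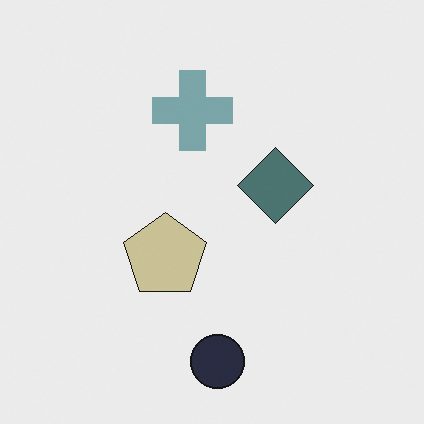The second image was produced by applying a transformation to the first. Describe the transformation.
It was made much more muted (saturation change).

All colors are more muted and greyish — a global saturation change.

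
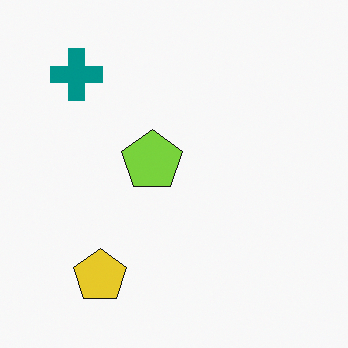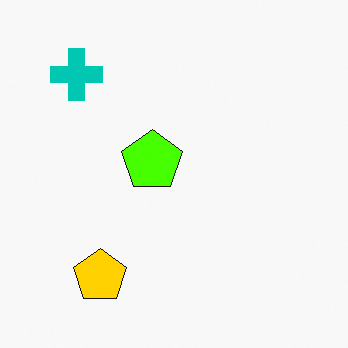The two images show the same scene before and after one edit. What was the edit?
The transformation is: made much more vivid (saturation change).

All colors are more vivid — a global saturation change.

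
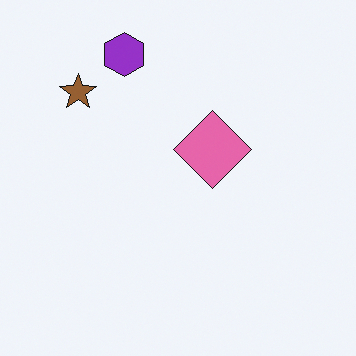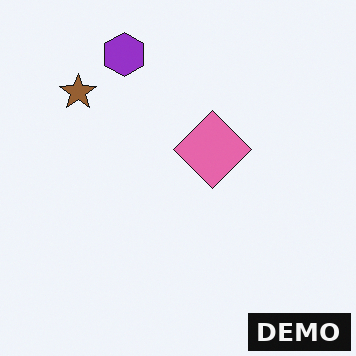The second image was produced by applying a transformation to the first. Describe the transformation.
The second image is the first watermarked with the text "DEMO" in the lower-right corner.

A dark label reading "DEMO" appears in the lower-right corner.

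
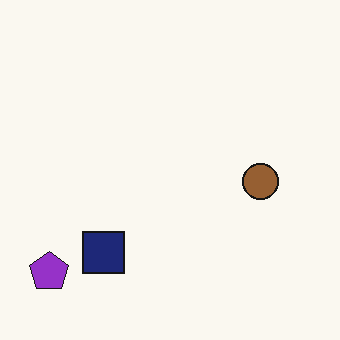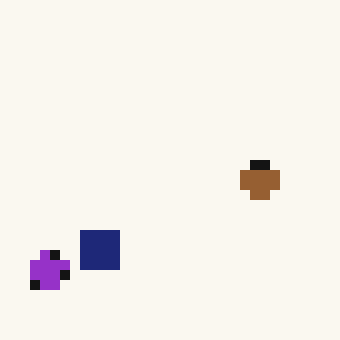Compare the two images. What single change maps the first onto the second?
The transformation is: coarsely pixelated.

Shapes are reduced to large square blocks; fine edges and outlines are lost — a downscale-then-upscale (mosaic) effect.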